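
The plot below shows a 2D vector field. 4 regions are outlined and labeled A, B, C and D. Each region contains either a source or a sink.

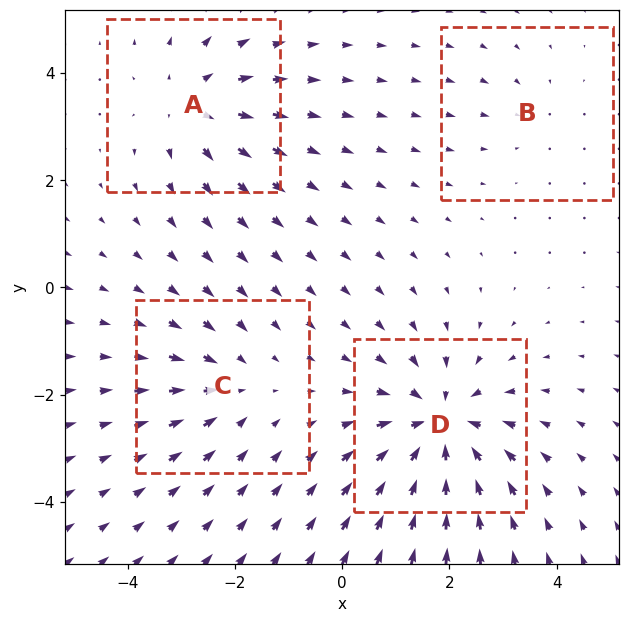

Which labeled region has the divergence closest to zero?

B

Divergence at each region's feature centre — A: about +4, B: about -2, C: about -3, D: about -6. Region B is closest to zero.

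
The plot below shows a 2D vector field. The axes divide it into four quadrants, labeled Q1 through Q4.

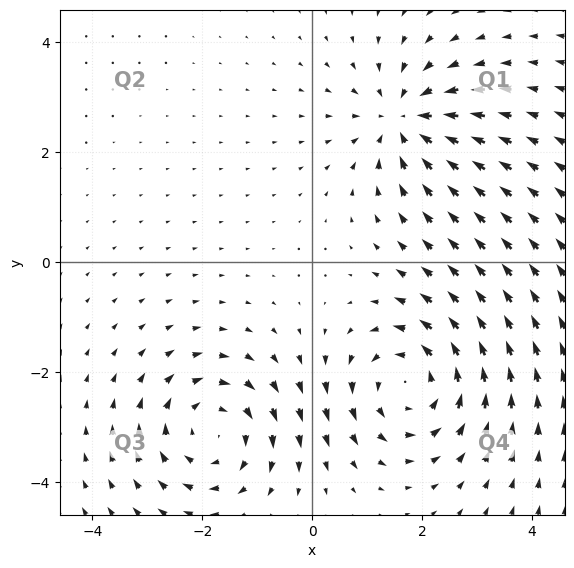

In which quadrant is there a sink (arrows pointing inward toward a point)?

Q1

The sink sits at approximately (1.7, 2.6), which lies in quadrant Q1. The divergence there is about -4, negative as expected for a sink.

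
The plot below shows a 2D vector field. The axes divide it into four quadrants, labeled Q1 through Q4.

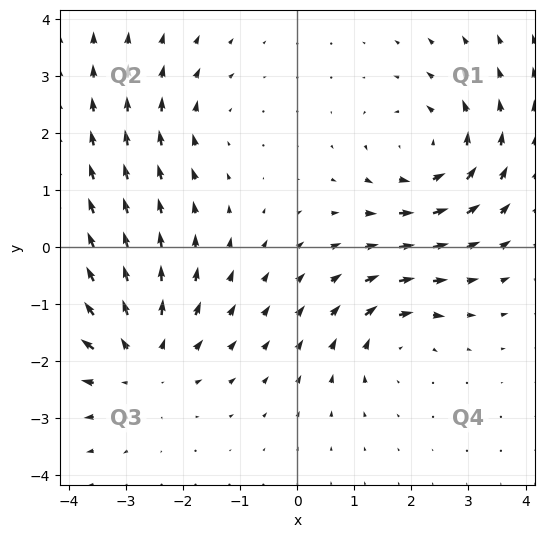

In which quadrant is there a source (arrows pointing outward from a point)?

The source sits at approximately (-2.8, -2.0), which lies in quadrant Q3. The divergence there is about +4, positive as expected for a source.

Q3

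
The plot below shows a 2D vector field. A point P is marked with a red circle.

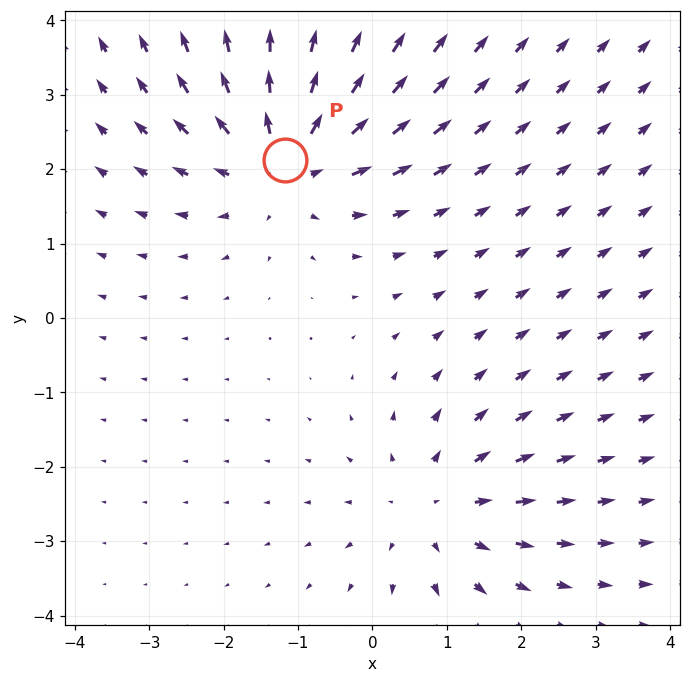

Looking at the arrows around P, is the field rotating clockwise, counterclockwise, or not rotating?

Near P at (-1.2, 2.1) the arrows show no circulation. The curl there is ≈0.

not rotating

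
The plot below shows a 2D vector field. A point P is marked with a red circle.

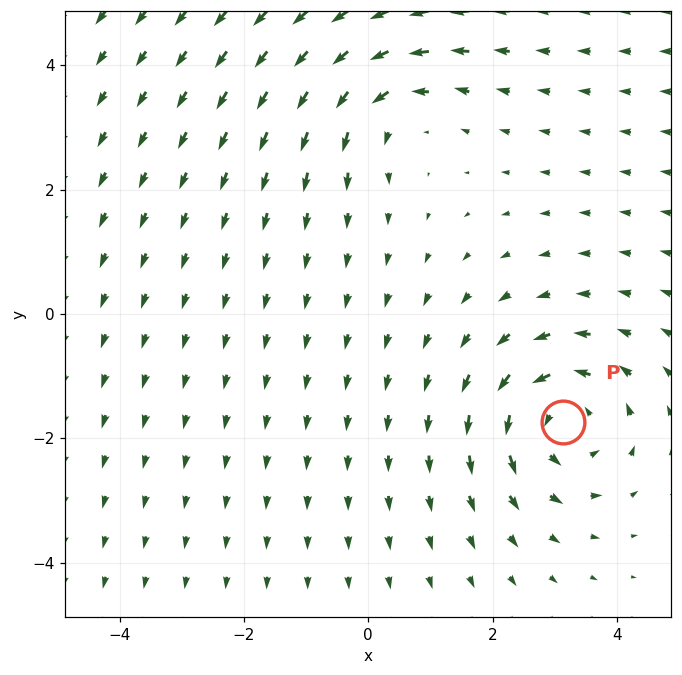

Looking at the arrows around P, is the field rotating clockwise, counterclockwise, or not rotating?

Near P at (3.1, -1.7) the arrows circulate counterclockwise. The curl (z-component) there is about +5; positive curl means counterclockwise rotation.

counterclockwise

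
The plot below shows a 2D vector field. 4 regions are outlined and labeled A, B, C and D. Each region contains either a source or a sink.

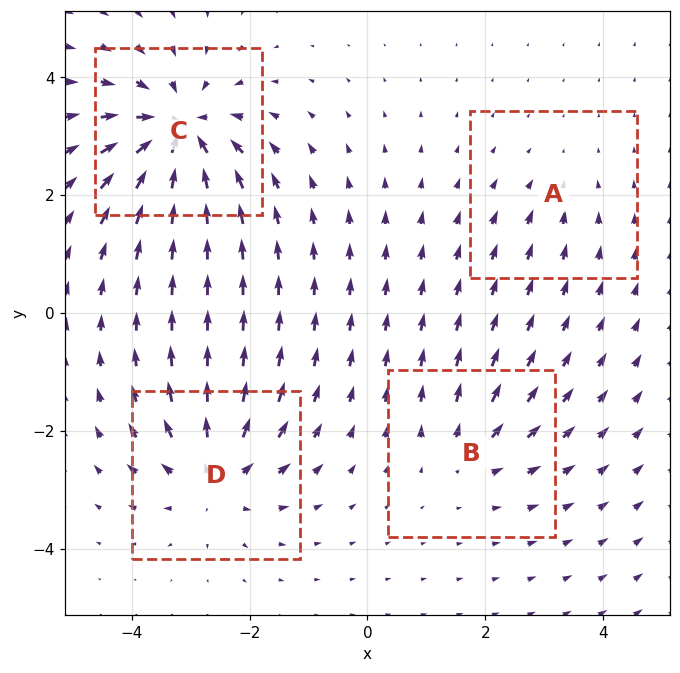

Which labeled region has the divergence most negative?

C

Divergence at each region's feature centre — A: about -2, B: about +4, C: about -8, D: about +6. Region C is most negative.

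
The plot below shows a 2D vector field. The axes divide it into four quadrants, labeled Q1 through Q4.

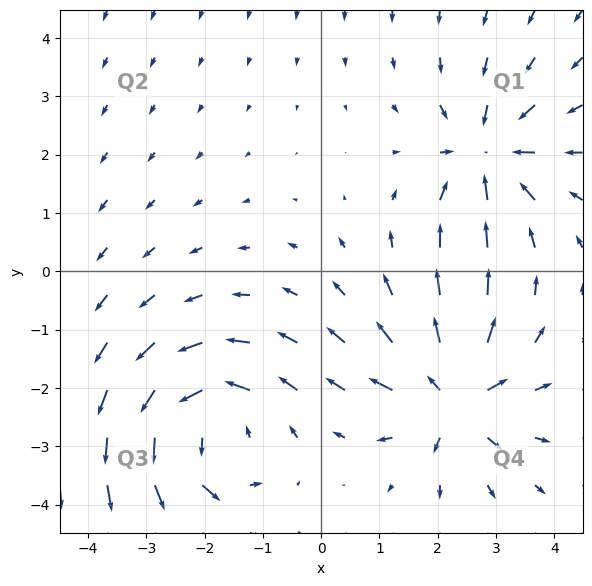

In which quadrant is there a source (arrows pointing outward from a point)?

Q4

The source sits at approximately (2.3, -2.2), which lies in quadrant Q4. The divergence there is about +5, positive as expected for a source.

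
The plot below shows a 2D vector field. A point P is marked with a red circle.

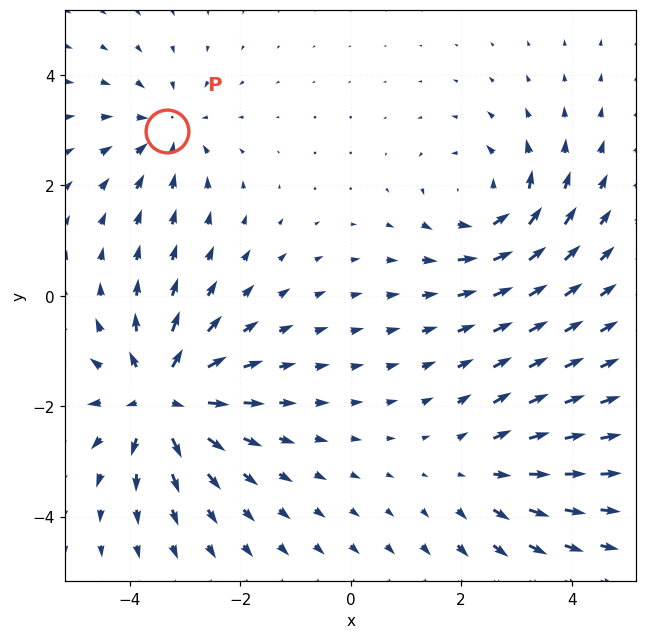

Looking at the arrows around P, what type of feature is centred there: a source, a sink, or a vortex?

At P (-3.3, 3.0) the arrows converge inward. Divergence about -3, curl ≈0 — negative divergence with near-zero curl is a sink.

sink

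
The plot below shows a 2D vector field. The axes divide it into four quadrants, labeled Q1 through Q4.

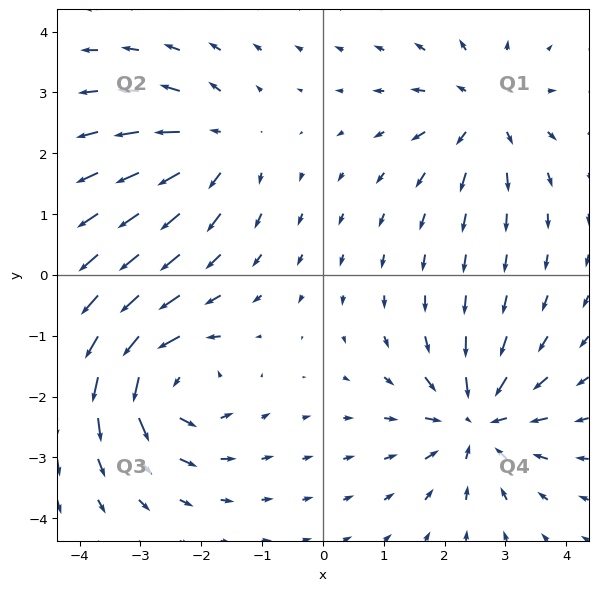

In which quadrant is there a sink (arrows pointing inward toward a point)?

The sink sits at approximately (2.5, -2.4), which lies in quadrant Q4. The divergence there is about -6, negative as expected for a sink.

Q4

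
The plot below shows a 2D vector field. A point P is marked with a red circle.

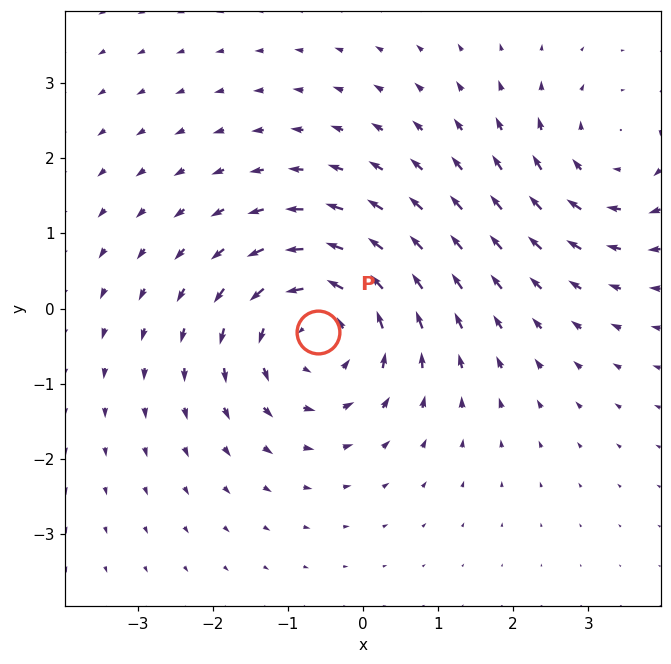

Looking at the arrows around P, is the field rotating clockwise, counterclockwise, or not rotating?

counterclockwise

Near P at (-0.6, -0.3) the arrows circulate counterclockwise. The curl (z-component) there is about +4; positive curl means counterclockwise rotation.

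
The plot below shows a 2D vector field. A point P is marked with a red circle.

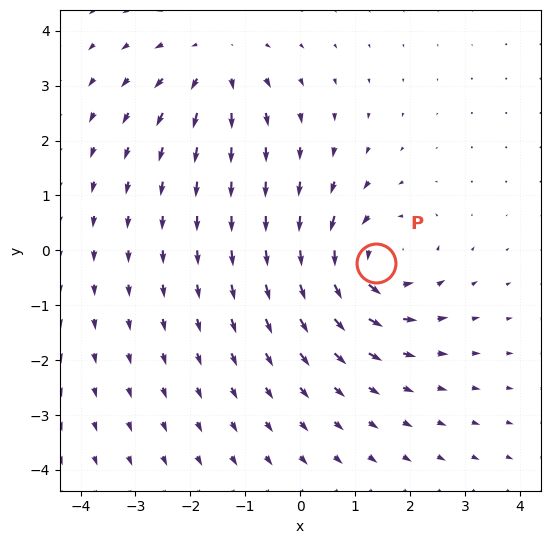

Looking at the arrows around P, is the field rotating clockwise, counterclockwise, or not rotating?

Near P at (1.4, -0.2) the arrows circulate counterclockwise. The curl (z-component) there is about +5; positive curl means counterclockwise rotation.

counterclockwise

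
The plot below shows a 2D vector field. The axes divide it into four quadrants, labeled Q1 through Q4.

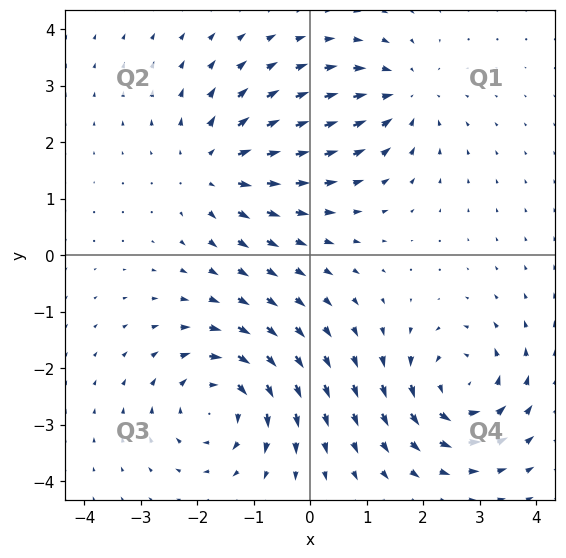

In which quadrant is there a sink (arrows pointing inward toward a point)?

Q1

The sink sits at approximately (1.6, 2.8), which lies in quadrant Q1. The divergence there is about -4, negative as expected for a sink.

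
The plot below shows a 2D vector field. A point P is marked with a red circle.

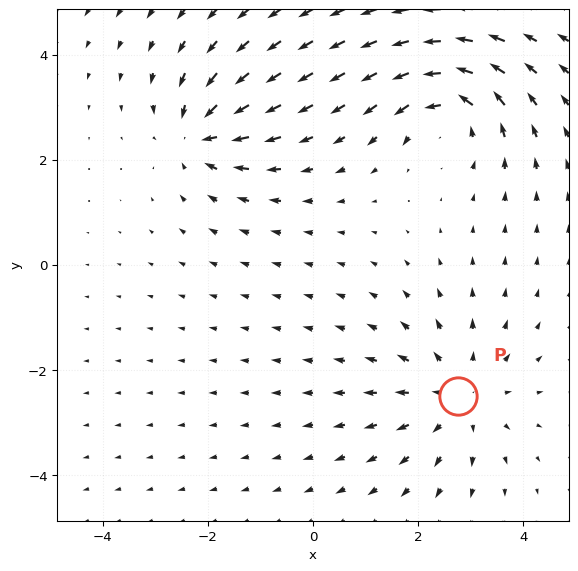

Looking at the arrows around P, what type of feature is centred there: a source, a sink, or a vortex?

source

At P (2.8, -2.5) the arrows spread outward. Divergence about +4, curl ≈0 — positive divergence with near-zero curl is a source.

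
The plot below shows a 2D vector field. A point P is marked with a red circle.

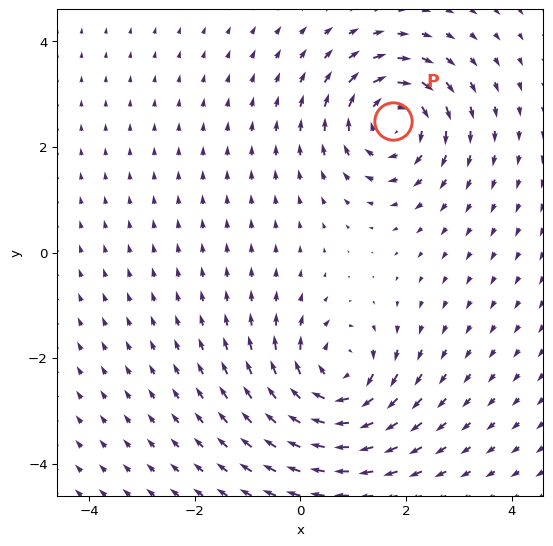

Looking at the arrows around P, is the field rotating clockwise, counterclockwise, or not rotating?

clockwise

Near P at (1.7, 2.5) the arrows circulate clockwise. The curl (z-component) there is about -6; negative curl means clockwise rotation.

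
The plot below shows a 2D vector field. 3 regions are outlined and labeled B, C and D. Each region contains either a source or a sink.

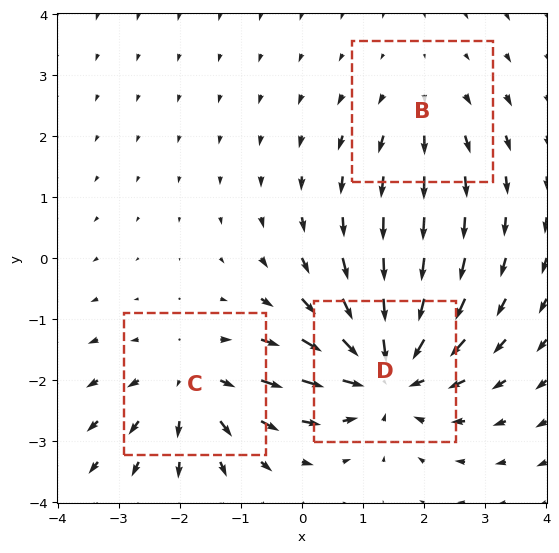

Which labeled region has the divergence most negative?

Divergence at each region's feature centre — B: about +2, C: about +3, D: about -5. Region D is most negative.

D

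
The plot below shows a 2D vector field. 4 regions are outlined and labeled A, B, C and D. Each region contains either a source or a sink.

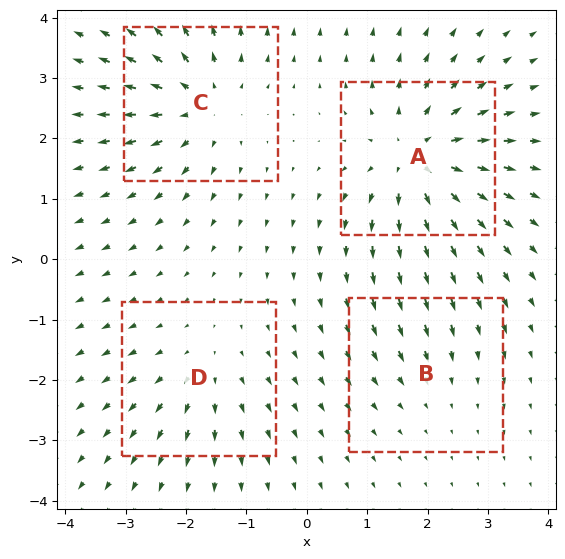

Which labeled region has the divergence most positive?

A

Divergence at each region's feature centre — A: about +7, B: about -2, C: about +5, D: about +3. Region A is most positive.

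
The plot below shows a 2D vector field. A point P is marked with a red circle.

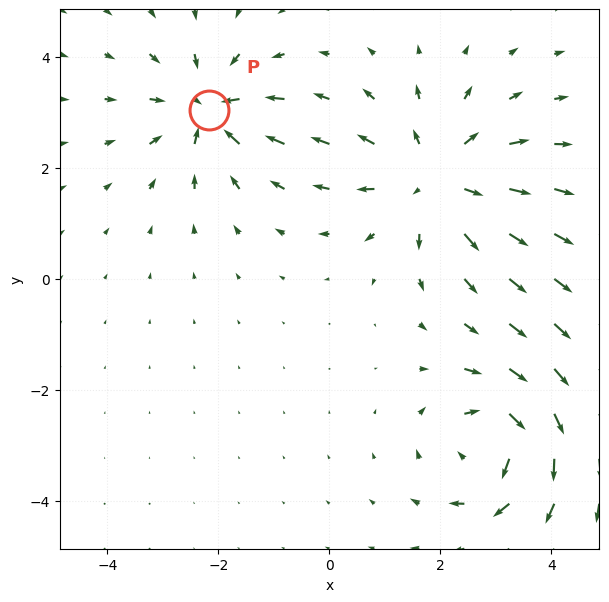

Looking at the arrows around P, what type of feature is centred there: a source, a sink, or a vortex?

At P (-2.2, 3.1) the arrows converge inward. Divergence about -5, curl ≈0 — negative divergence with near-zero curl is a sink.

sink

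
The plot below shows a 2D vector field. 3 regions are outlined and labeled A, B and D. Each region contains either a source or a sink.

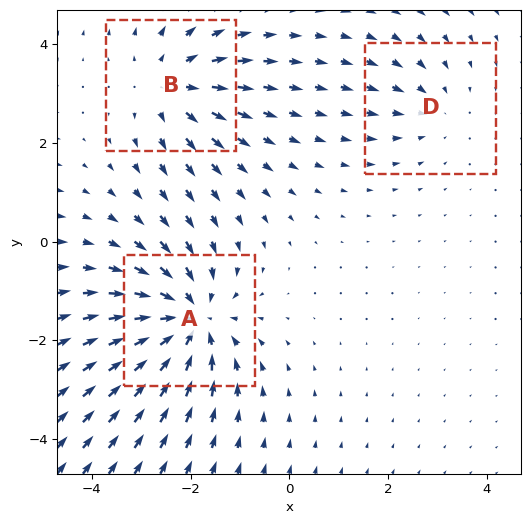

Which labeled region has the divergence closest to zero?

D

Divergence at each region's feature centre — A: about -5, B: about +3, D: about -2. Region D is closest to zero.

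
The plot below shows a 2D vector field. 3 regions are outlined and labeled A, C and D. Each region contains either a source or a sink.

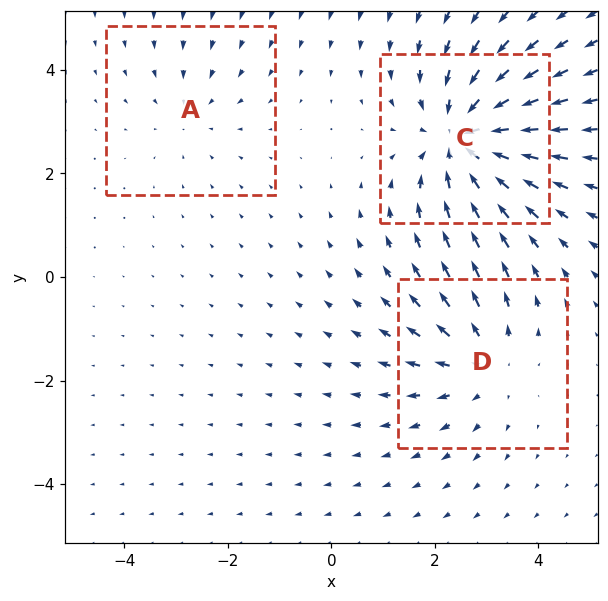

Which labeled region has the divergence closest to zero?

A

Divergence at each region's feature centre — A: about -2, C: about -4, D: about +3. Region A is closest to zero.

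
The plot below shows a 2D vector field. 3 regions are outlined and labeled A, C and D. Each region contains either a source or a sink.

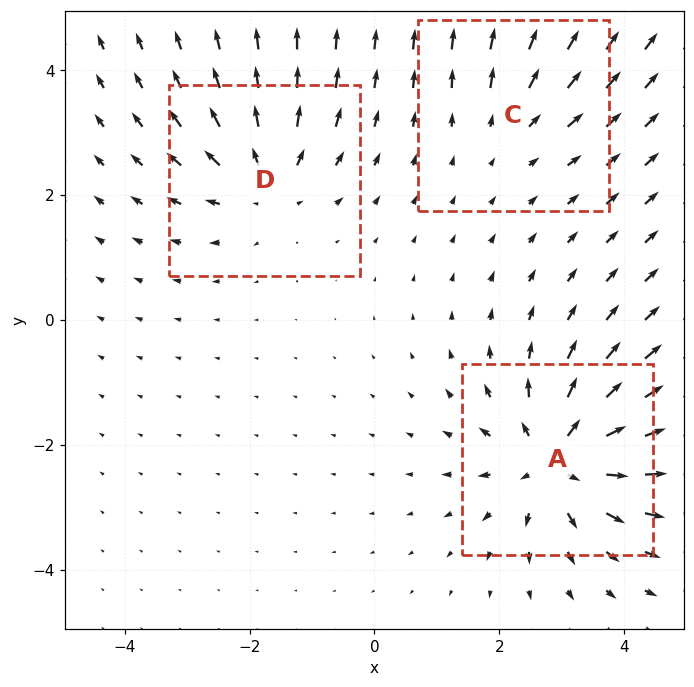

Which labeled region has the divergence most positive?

Divergence at each region's feature centre — A: about +6, C: about +2, D: about +4. Region A is most positive.

A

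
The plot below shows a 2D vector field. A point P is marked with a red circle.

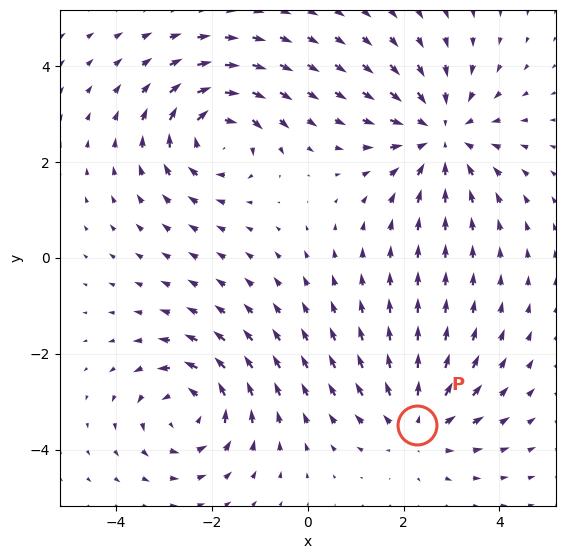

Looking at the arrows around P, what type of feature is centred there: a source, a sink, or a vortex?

source

At P (2.3, -3.5) the arrows spread outward. Divergence about +3, curl ≈0 — positive divergence with near-zero curl is a source.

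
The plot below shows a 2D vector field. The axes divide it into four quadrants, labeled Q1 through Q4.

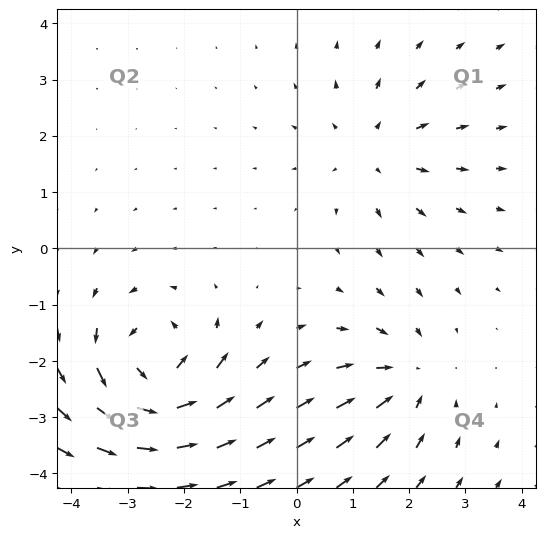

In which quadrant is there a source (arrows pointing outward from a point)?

Q1

The source sits at approximately (1.4, 1.7), which lies in quadrant Q1. The divergence there is about +2, positive as expected for a source.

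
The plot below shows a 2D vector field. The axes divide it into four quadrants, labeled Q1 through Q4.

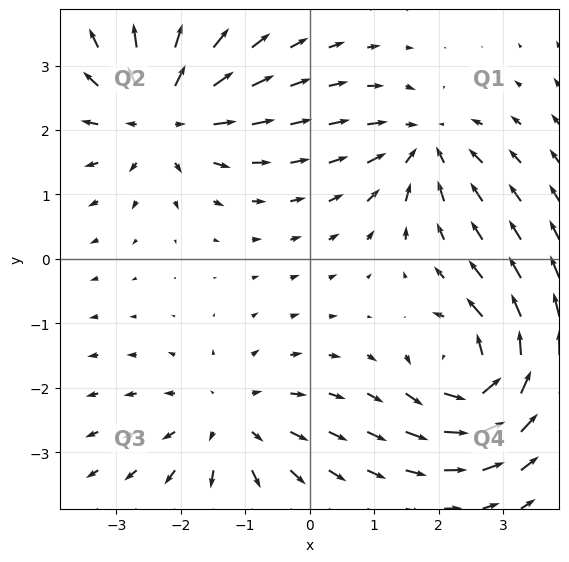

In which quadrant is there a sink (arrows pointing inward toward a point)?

Q1

The sink sits at approximately (1.8, 1.8), which lies in quadrant Q1. The divergence there is about -4, negative as expected for a sink.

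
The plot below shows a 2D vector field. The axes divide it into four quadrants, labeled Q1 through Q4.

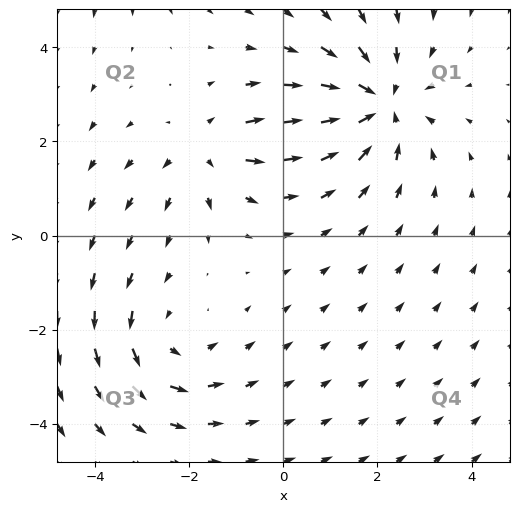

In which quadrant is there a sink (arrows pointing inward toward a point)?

The sink sits at approximately (2.0, 2.8), which lies in quadrant Q1. The divergence there is about -4, negative as expected for a sink.

Q1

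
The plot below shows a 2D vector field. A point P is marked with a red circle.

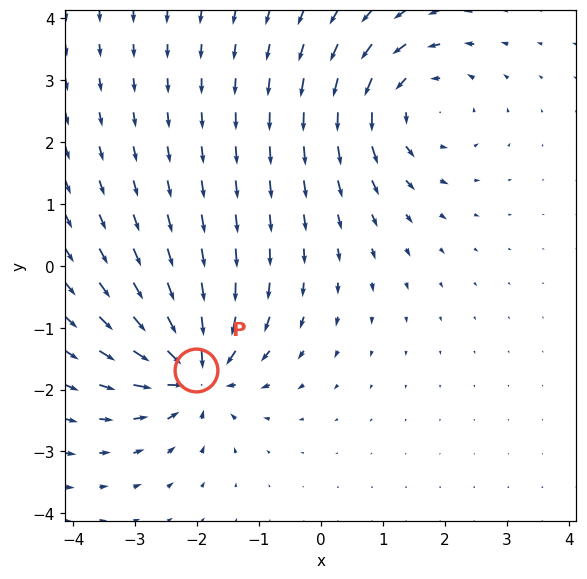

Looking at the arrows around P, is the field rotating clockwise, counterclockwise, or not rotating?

not rotating

Near P at (-2.0, -1.7) the arrows show no circulation. The curl there is ≈0.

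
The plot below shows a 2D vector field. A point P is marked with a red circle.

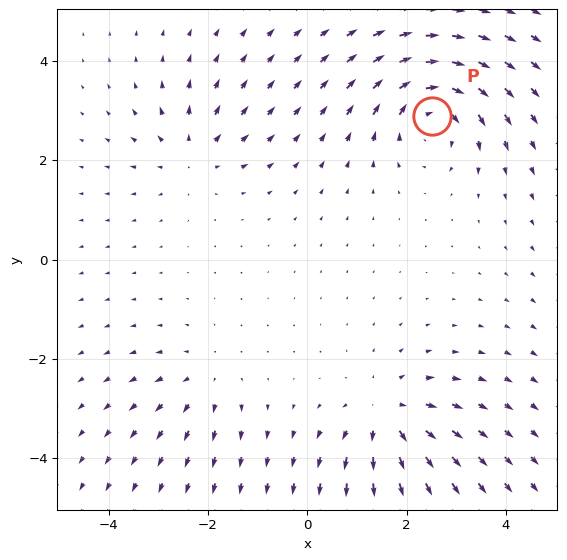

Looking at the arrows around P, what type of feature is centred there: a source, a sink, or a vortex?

vortex

At P (2.5, 2.9) the arrows circulate clockwise. Divergence ≈0, curl about -5 — near-zero divergence with nonzero curl is a vortex.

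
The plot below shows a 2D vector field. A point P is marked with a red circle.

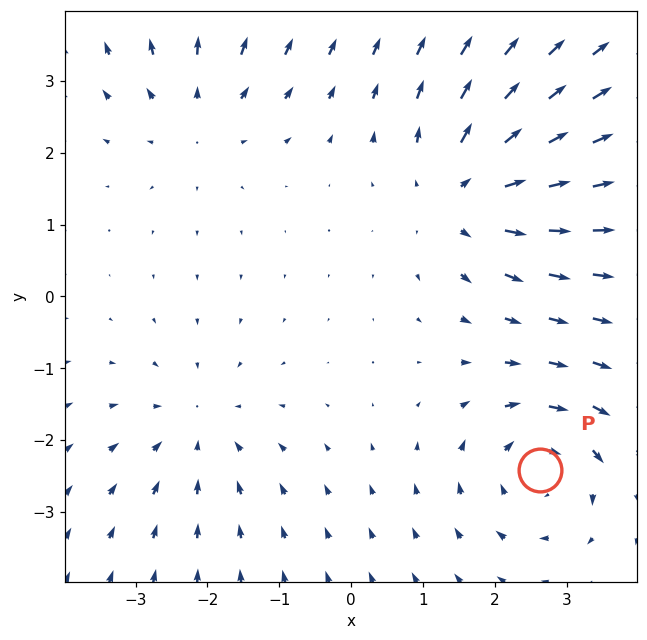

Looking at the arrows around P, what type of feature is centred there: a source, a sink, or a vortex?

At P (2.6, -2.4) the arrows circulate clockwise. Divergence ≈0, curl about -4 — near-zero divergence with nonzero curl is a vortex.

vortex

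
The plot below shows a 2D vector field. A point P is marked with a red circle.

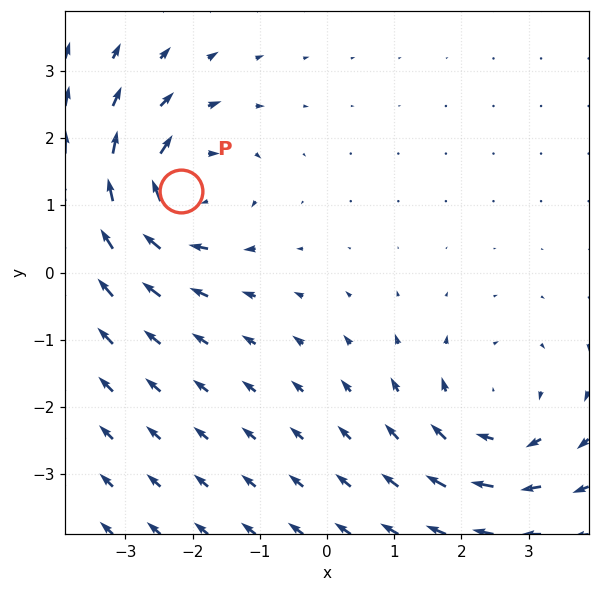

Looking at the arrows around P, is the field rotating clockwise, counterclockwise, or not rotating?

Near P at (-2.2, 1.2) the arrows circulate clockwise. The curl (z-component) there is about -5; negative curl means clockwise rotation.

clockwise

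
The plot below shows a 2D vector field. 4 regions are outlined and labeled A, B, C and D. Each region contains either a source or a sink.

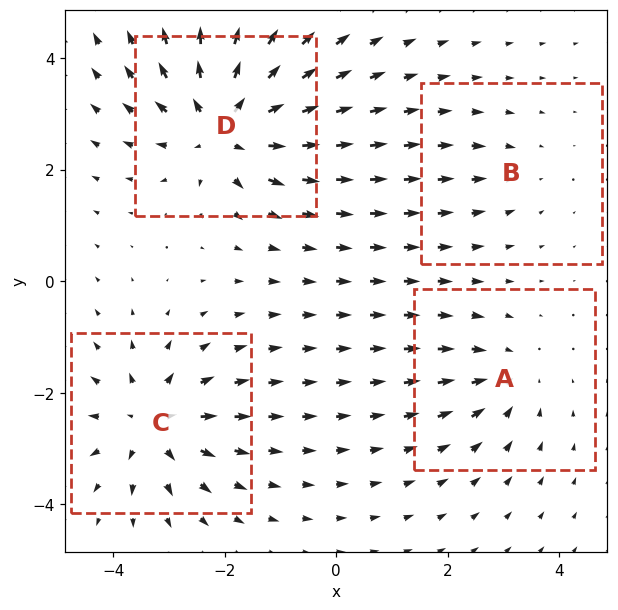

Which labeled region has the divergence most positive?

Divergence at each region's feature centre — A: about -3, B: about -2, C: about +5, D: about +7. Region D is most positive.

D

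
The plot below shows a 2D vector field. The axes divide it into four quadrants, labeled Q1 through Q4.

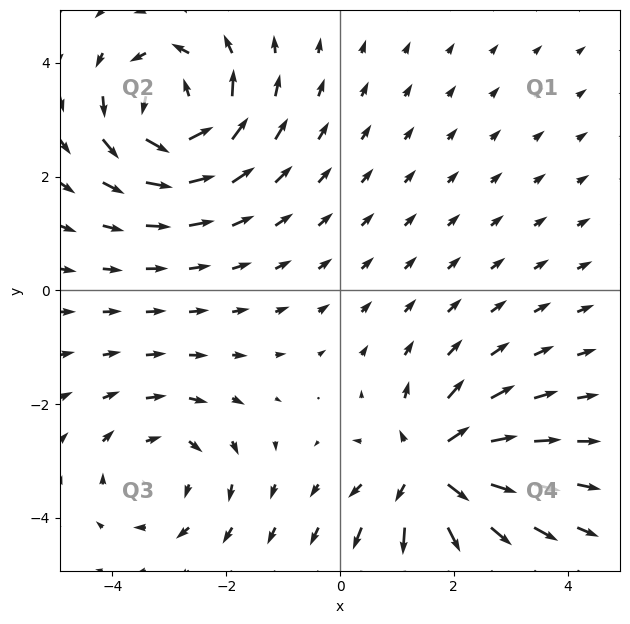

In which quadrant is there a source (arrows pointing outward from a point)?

The source sits at approximately (1.6, -3.1), which lies in quadrant Q4. The divergence there is about +5, positive as expected for a source.

Q4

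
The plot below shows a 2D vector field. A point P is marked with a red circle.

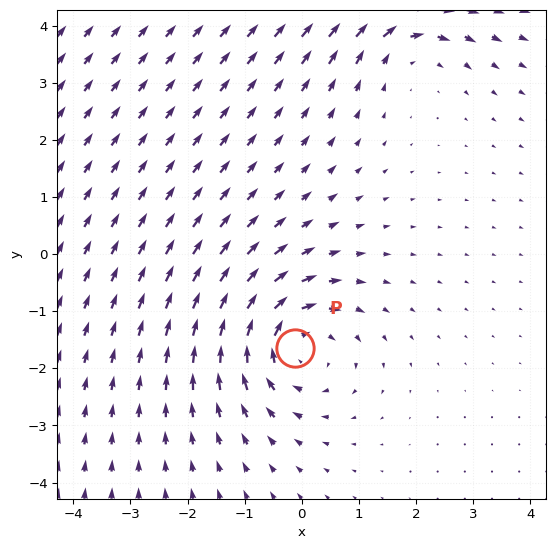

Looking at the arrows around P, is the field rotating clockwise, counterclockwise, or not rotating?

Near P at (-0.1, -1.6) the arrows circulate clockwise. The curl (z-component) there is about -4; negative curl means clockwise rotation.

clockwise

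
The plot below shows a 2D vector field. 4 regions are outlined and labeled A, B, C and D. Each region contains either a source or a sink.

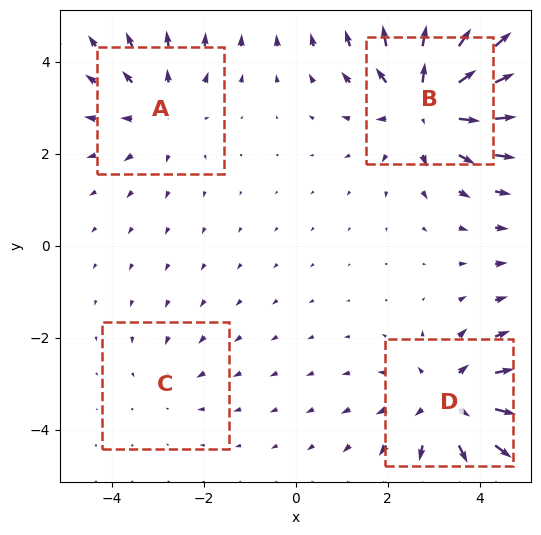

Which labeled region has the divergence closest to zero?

C

Divergence at each region's feature centre — A: about +3, B: about +6, C: about -2, D: about +4. Region C is closest to zero.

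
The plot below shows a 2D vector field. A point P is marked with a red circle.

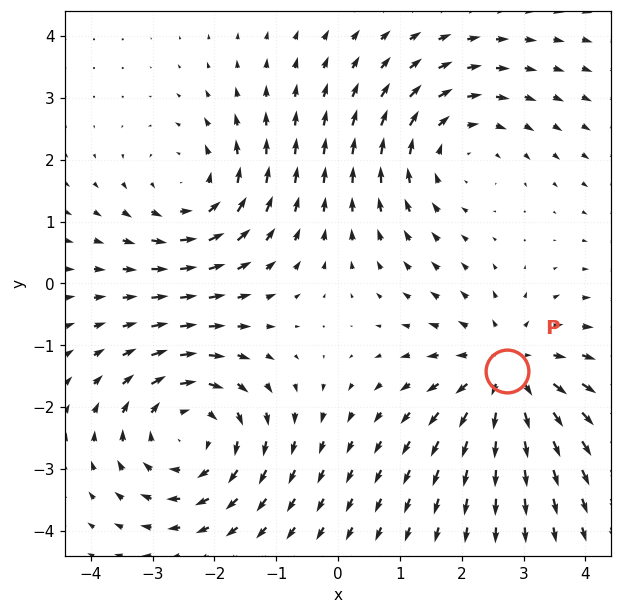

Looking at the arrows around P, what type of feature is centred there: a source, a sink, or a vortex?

source

At P (2.7, -1.4) the arrows spread outward. Divergence about +4, curl ≈0 — positive divergence with near-zero curl is a source.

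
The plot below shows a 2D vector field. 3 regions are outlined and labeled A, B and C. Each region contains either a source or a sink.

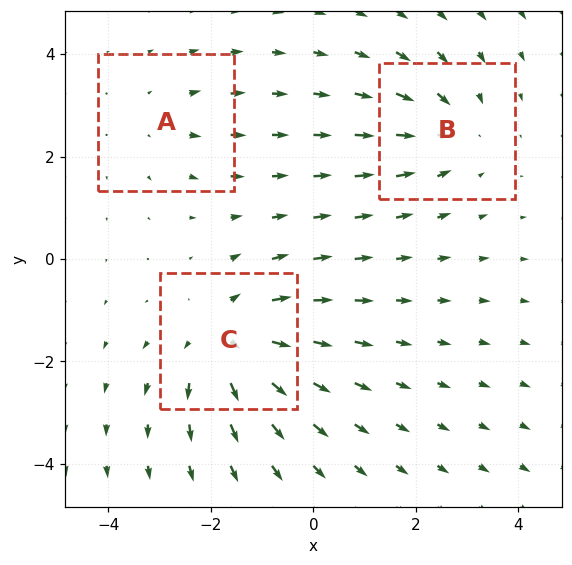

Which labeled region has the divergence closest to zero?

Divergence at each region's feature centre — A: about +2, B: about -3, C: about +4. Region A is closest to zero.

A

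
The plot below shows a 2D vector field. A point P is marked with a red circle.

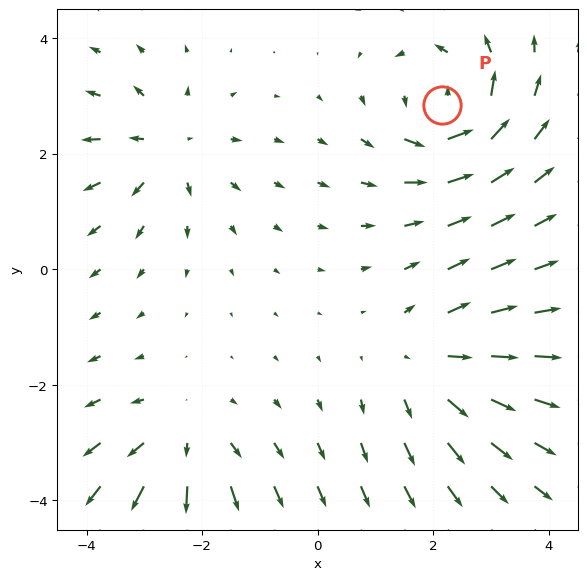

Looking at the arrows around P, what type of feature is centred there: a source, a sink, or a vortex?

vortex

At P (2.2, 2.8) the arrows circulate counterclockwise. Divergence ≈0, curl about +6 — near-zero divergence with nonzero curl is a vortex.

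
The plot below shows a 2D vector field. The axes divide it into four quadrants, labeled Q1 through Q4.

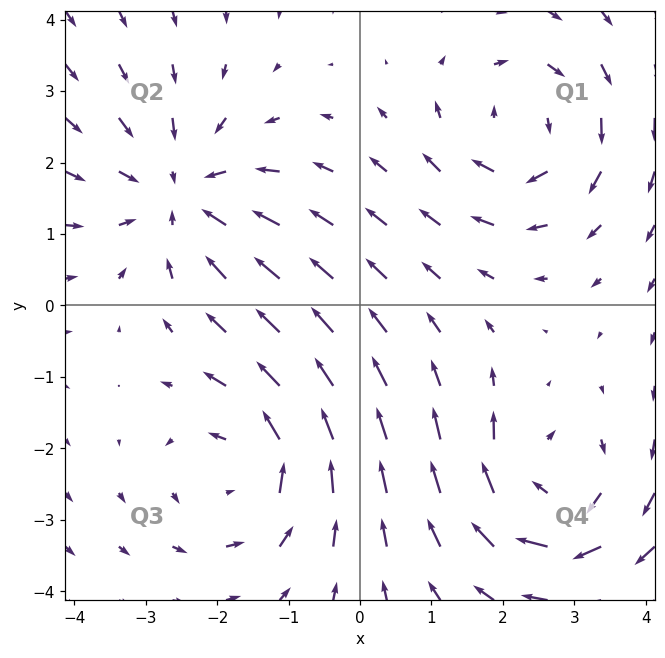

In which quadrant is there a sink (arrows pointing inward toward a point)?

Q2

The sink sits at approximately (-2.5, 1.5), which lies in quadrant Q2. The divergence there is about -4, negative as expected for a sink.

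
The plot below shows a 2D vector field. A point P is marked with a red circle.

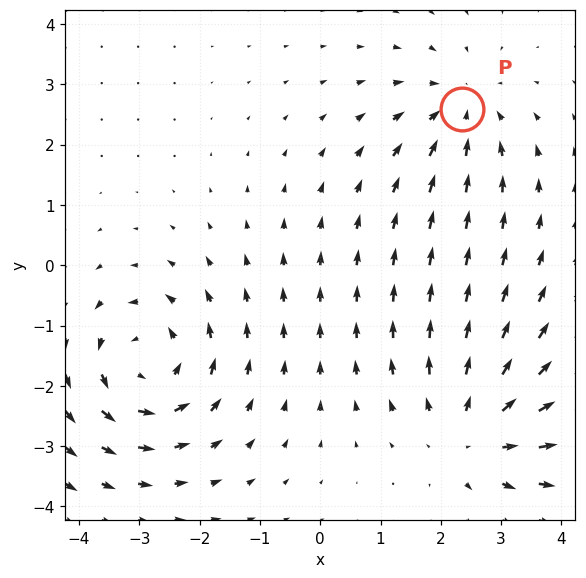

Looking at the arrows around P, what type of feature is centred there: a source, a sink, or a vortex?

sink

At P (2.3, 2.6) the arrows converge inward. Divergence about -3, curl ≈0 — negative divergence with near-zero curl is a sink.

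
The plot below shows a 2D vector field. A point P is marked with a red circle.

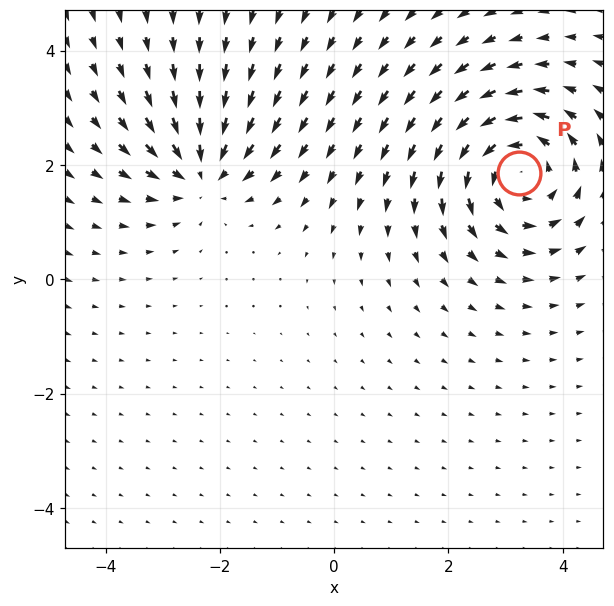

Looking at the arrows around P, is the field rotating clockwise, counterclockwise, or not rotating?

counterclockwise

Near P at (3.2, 1.9) the arrows circulate counterclockwise. The curl (z-component) there is about +5; positive curl means counterclockwise rotation.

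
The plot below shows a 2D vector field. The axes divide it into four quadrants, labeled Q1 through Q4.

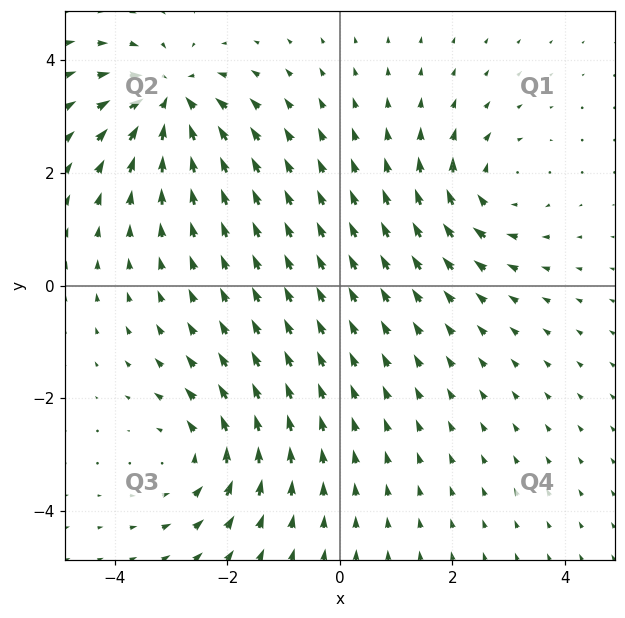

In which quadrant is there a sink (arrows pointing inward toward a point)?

Q2

The sink sits at approximately (-3.0, 3.3), which lies in quadrant Q2. The divergence there is about -6, negative as expected for a sink.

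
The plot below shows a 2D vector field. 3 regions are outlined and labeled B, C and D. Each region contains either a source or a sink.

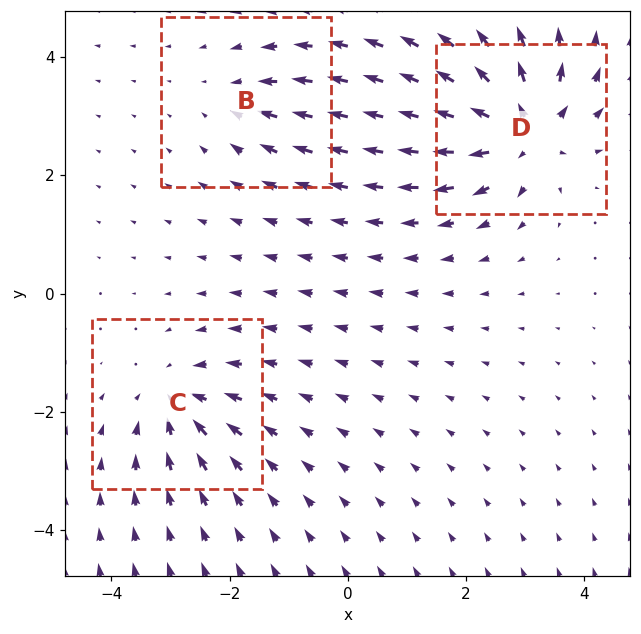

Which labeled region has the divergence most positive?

D

Divergence at each region's feature centre — B: about -2, C: about -4, D: about +6. Region D is most positive.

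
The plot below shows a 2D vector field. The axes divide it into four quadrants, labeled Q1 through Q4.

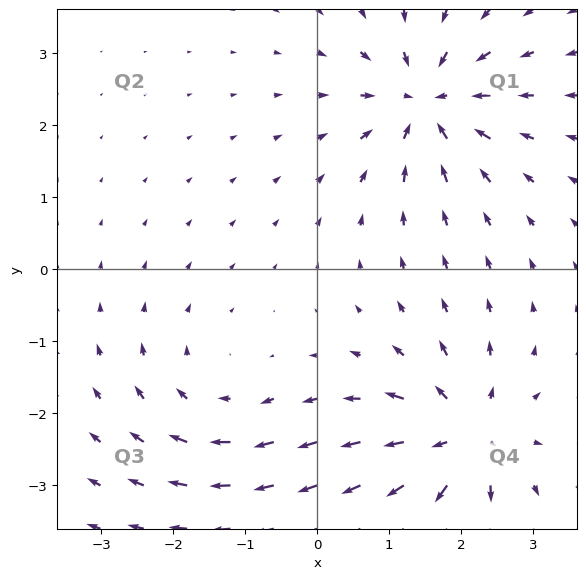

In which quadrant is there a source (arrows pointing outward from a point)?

The source sits at approximately (2.0, -2.3), which lies in quadrant Q4. The divergence there is about +6, positive as expected for a source.

Q4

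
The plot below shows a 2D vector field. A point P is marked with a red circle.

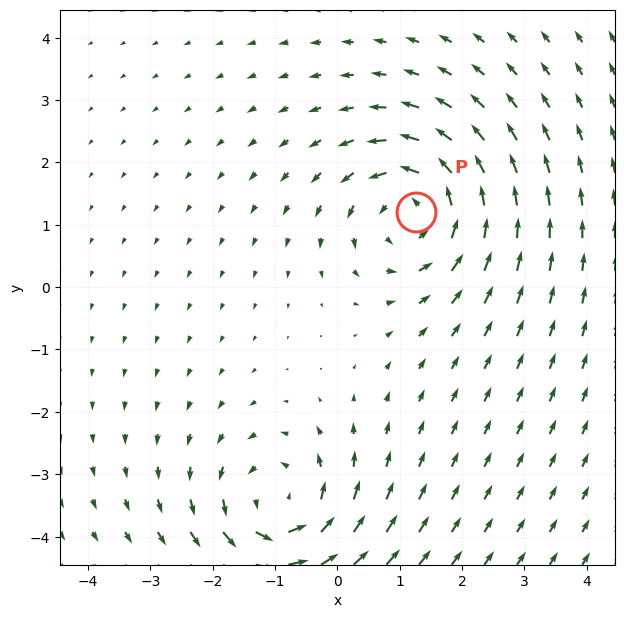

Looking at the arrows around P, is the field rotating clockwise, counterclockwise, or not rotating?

Near P at (1.3, 1.2) the arrows circulate counterclockwise. The curl (z-component) there is about +5; positive curl means counterclockwise rotation.

counterclockwise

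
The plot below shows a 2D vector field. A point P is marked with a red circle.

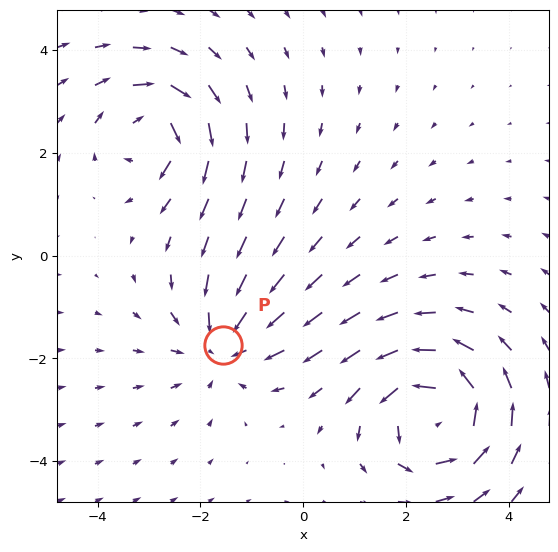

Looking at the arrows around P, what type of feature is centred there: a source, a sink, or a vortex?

At P (-1.6, -1.7) the arrows converge inward. Divergence about -3, curl ≈0 — negative divergence with near-zero curl is a sink.

sink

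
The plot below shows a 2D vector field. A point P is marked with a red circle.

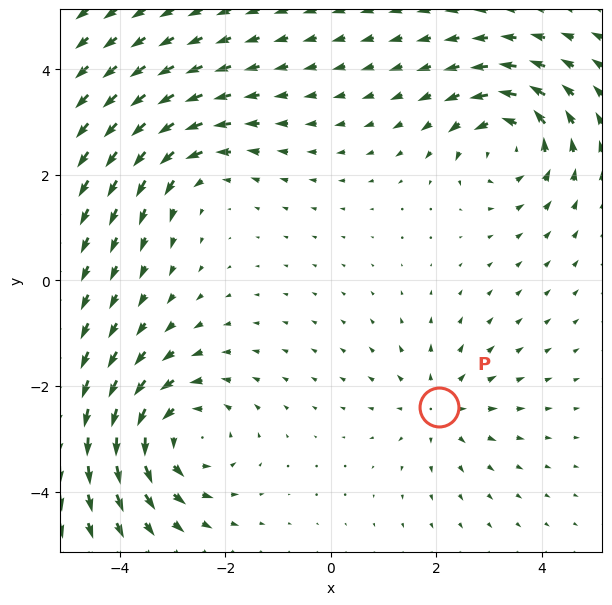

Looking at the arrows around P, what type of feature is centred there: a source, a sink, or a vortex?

At P (2.1, -2.4) the arrows spread outward. Divergence about +3, curl ≈0 — positive divergence with near-zero curl is a source.

source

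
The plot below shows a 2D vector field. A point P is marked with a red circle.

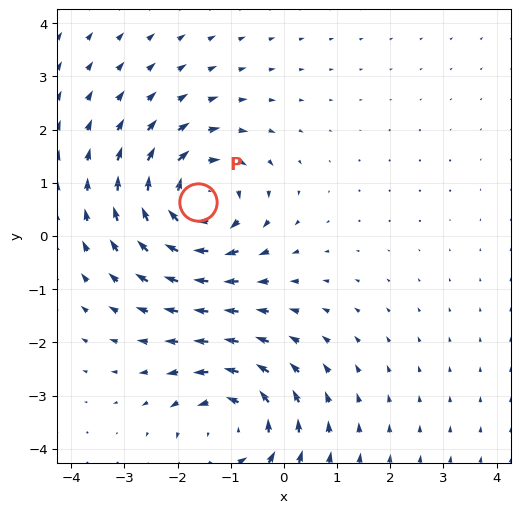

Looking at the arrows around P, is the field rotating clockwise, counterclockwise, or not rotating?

Near P at (-1.6, 0.6) the arrows circulate clockwise. The curl (z-component) there is about -5; negative curl means clockwise rotation.

clockwise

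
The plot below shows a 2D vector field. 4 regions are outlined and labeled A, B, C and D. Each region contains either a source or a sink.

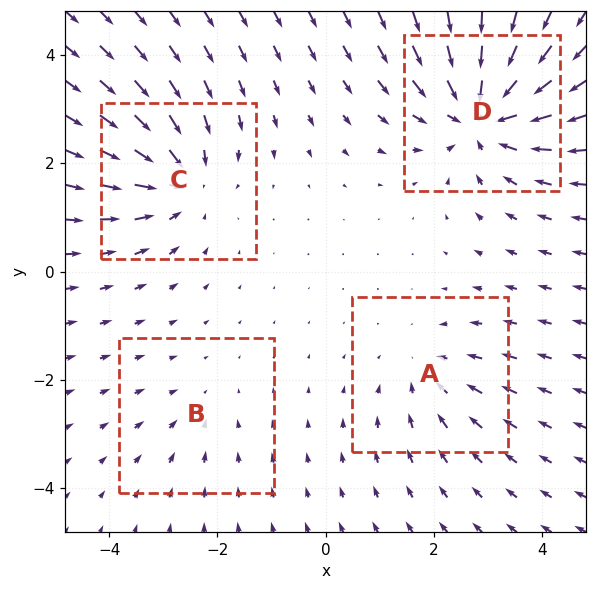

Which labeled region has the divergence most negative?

D

Divergence at each region's feature centre — A: about -3, B: about -2, C: about -5, D: about -7. Region D is most negative.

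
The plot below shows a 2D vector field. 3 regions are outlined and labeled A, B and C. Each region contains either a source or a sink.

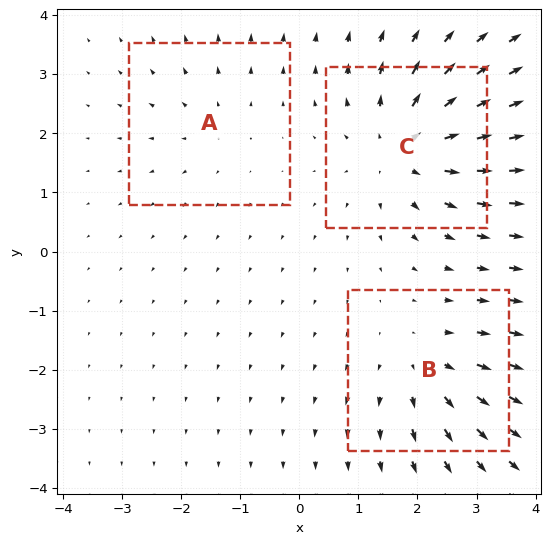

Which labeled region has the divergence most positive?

C

Divergence at each region's feature centre — A: about +2, B: about +3, C: about +5. Region C is most positive.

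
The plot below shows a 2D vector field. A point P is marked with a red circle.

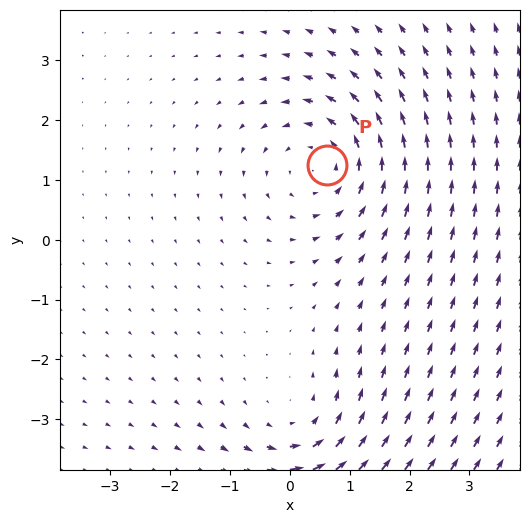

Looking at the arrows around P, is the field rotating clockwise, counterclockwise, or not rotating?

counterclockwise

Near P at (0.6, 1.3) the arrows circulate counterclockwise. The curl (z-component) there is about +3; positive curl means counterclockwise rotation.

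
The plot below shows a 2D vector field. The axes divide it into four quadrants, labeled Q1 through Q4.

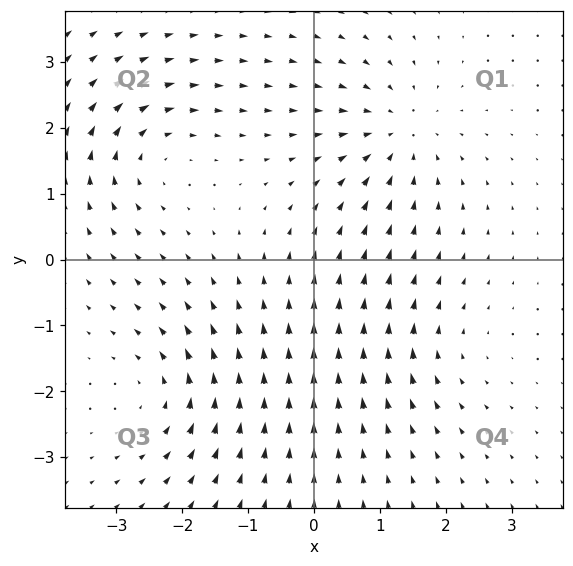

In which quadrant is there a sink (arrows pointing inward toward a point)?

The sink sits at approximately (1.3, 1.9), which lies in quadrant Q1. The divergence there is about -4, negative as expected for a sink.

Q1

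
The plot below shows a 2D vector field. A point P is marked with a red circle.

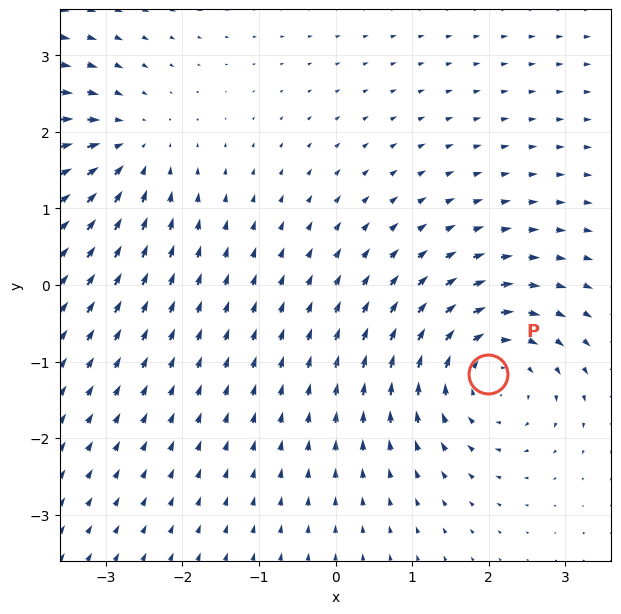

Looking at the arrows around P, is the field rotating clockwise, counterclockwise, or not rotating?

clockwise

Near P at (2.0, -1.2) the arrows circulate clockwise. The curl (z-component) there is about -5; negative curl means clockwise rotation.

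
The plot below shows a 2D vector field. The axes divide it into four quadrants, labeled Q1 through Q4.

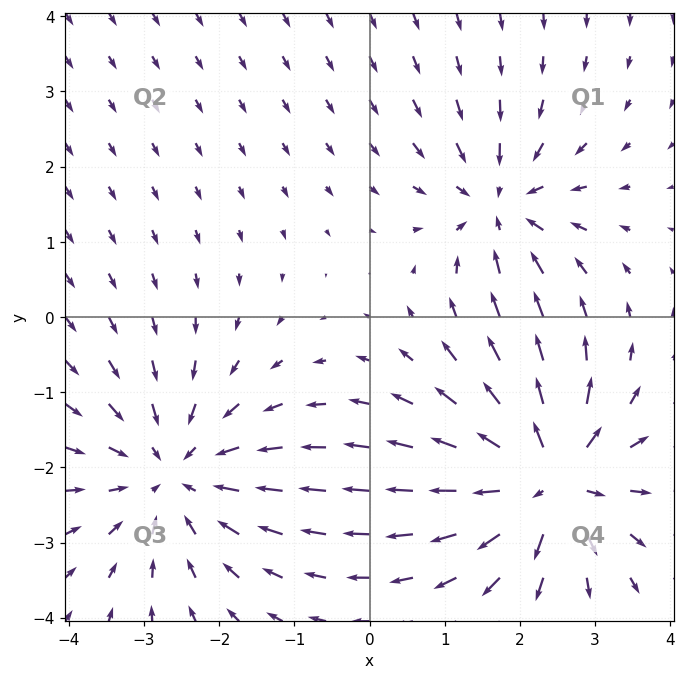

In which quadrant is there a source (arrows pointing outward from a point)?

Q4

The source sits at approximately (2.4, -2.2), which lies in quadrant Q4. The divergence there is about +6, positive as expected for a source.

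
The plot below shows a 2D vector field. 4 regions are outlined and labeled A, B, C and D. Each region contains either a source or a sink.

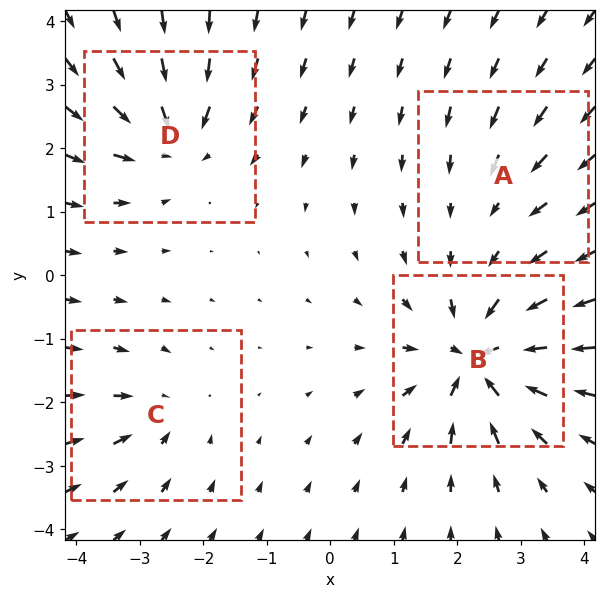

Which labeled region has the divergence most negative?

Divergence at each region's feature centre — A: about -3, B: about -9, C: about -4, D: about -6. Region B is most negative.

B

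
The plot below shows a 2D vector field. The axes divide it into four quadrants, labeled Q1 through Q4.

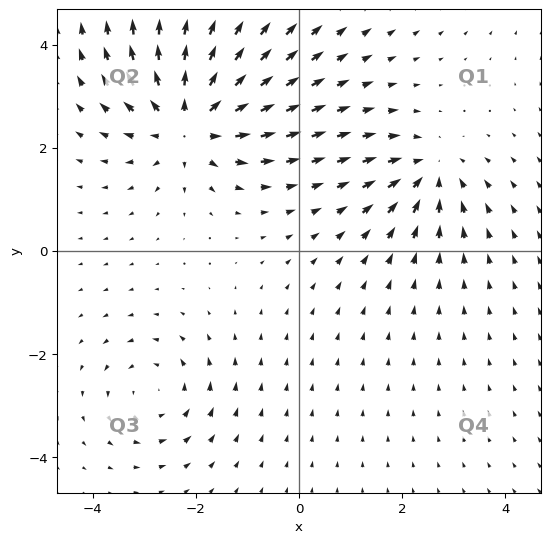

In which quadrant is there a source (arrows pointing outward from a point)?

The source sits at approximately (-2.1, 2.5), which lies in quadrant Q2. The divergence there is about +4, positive as expected for a source.

Q2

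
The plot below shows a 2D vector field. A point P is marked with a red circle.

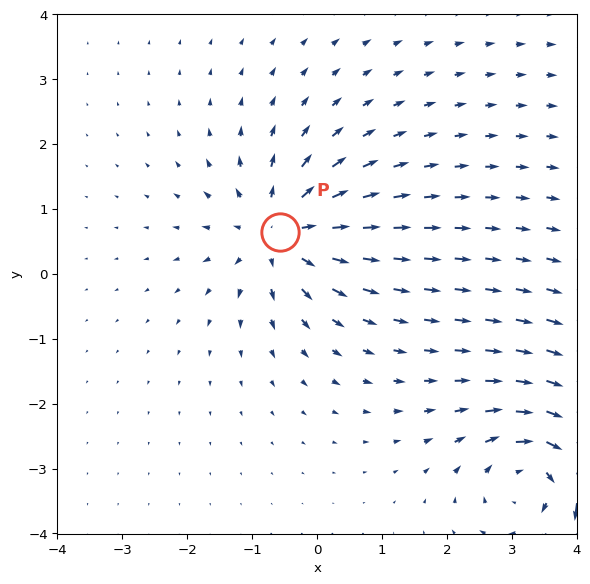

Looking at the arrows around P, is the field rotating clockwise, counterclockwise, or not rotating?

not rotating

Near P at (-0.6, 0.6) the arrows show no circulation. The curl there is ≈0.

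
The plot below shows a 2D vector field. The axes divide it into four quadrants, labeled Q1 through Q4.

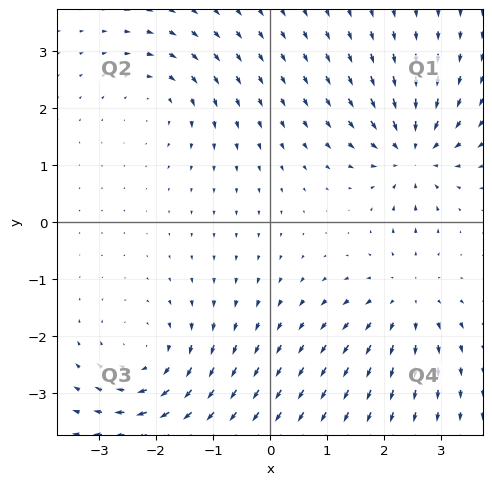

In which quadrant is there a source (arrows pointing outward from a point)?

The source sits at approximately (2.4, -1.3), which lies in quadrant Q4. The divergence there is about +3, positive as expected for a source.

Q4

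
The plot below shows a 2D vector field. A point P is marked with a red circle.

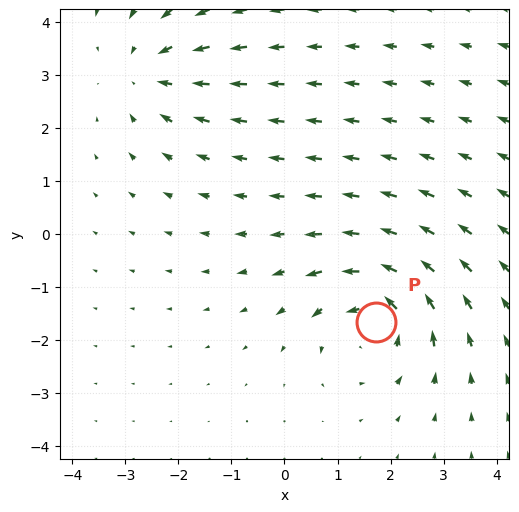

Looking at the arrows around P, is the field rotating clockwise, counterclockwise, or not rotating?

counterclockwise

Near P at (1.7, -1.7) the arrows circulate counterclockwise. The curl (z-component) there is about +5; positive curl means counterclockwise rotation.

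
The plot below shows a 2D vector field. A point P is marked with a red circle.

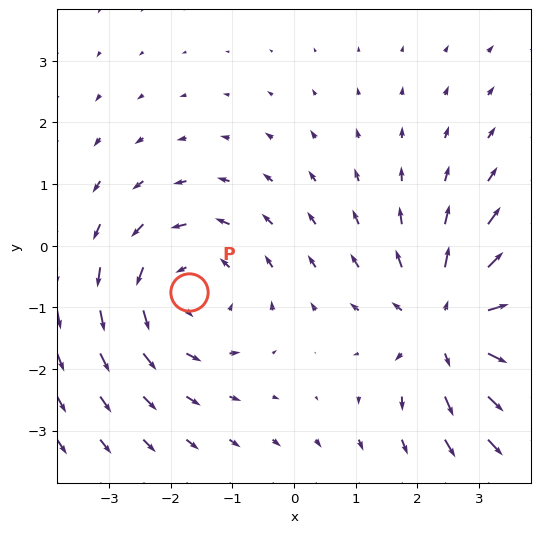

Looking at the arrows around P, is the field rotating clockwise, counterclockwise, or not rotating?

counterclockwise

Near P at (-1.7, -0.8) the arrows circulate counterclockwise. The curl (z-component) there is about +2; positive curl means counterclockwise rotation.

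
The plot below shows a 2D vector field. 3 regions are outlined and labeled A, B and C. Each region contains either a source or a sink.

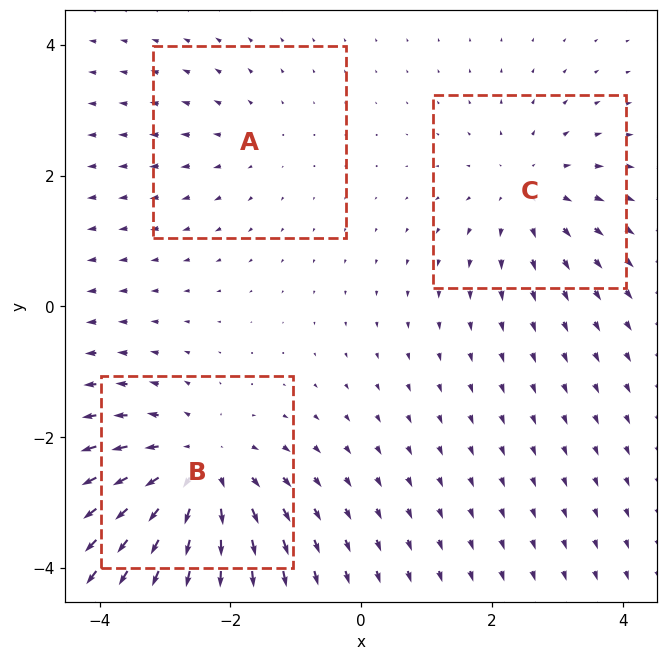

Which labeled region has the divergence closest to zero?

A

Divergence at each region's feature centre — A: about +2, B: about +4, C: about +3. Region A is closest to zero.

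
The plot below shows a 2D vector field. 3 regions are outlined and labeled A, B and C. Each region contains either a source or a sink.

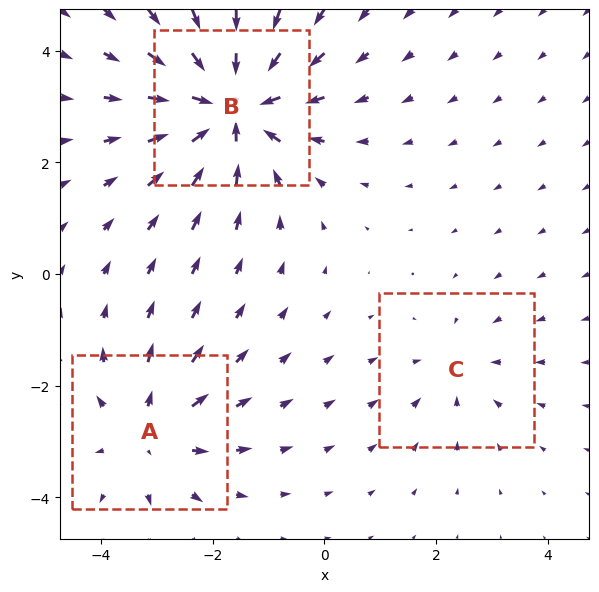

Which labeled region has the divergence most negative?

Divergence at each region's feature centre — A: about +3, B: about -5, C: about -2. Region B is most negative.

B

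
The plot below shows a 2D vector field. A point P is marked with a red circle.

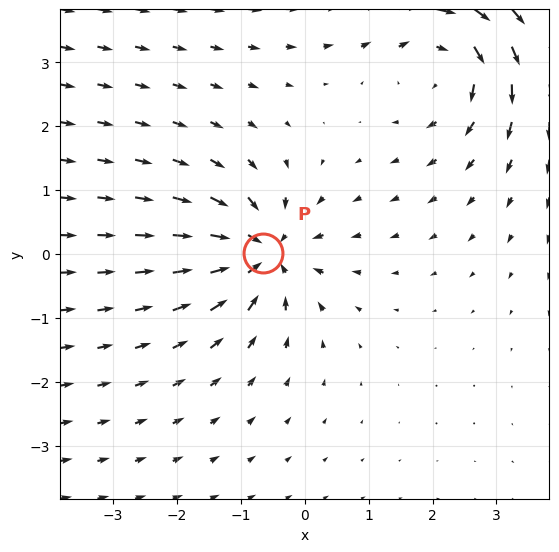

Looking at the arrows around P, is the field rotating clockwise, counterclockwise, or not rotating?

Near P at (-0.7, 0.0) the arrows show no circulation. The curl there is ≈0.

not rotating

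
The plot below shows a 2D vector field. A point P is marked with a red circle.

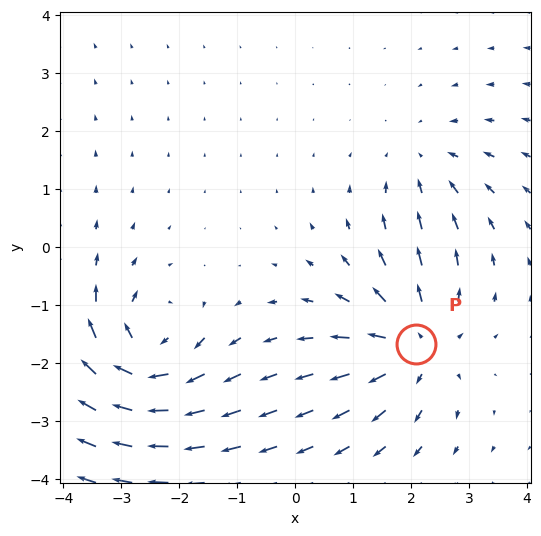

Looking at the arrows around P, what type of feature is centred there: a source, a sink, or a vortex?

source

At P (2.1, -1.7) the arrows spread outward. Divergence about +4, curl ≈0 — positive divergence with near-zero curl is a source.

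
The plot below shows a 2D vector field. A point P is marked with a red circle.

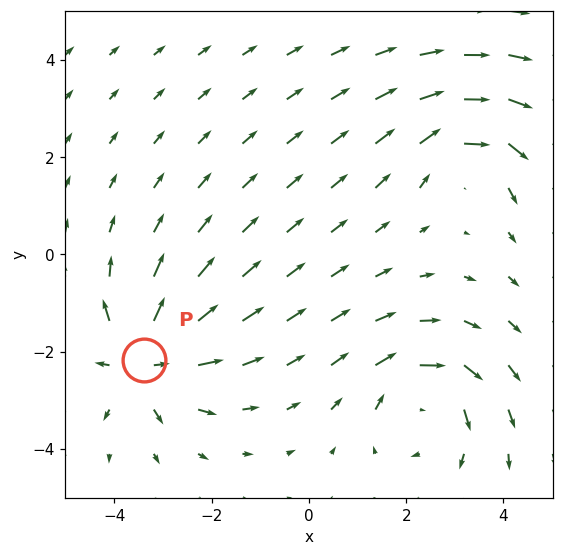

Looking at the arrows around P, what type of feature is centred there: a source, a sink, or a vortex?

source

At P (-3.4, -2.2) the arrows spread outward. Divergence about +6, curl ≈0 — positive divergence with near-zero curl is a source.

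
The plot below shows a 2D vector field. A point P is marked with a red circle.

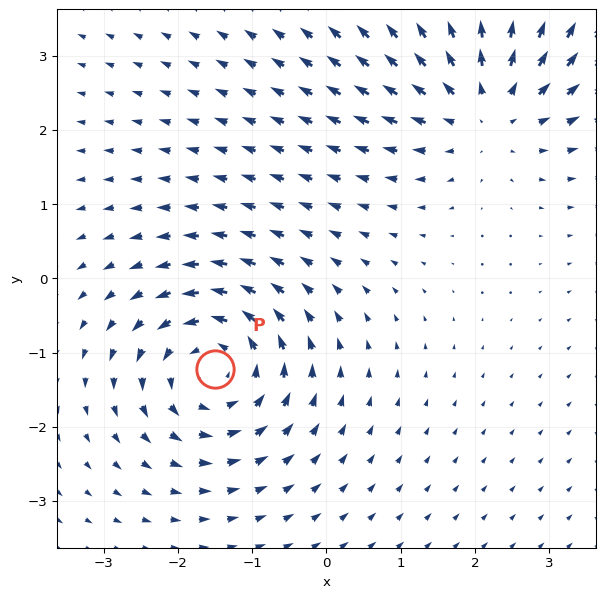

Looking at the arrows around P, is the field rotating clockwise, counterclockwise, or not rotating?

Near P at (-1.5, -1.2) the arrows circulate counterclockwise. The curl (z-component) there is about +4; positive curl means counterclockwise rotation.

counterclockwise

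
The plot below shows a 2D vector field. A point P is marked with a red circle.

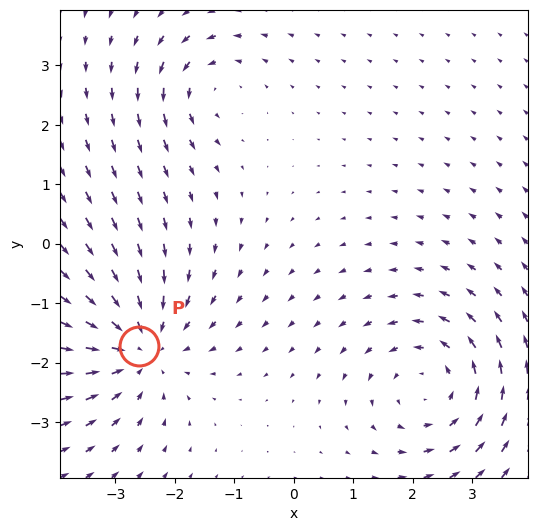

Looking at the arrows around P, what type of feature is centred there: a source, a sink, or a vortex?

At P (-2.6, -1.7) the arrows converge inward. Divergence about -4, curl ≈0 — negative divergence with near-zero curl is a sink.

sink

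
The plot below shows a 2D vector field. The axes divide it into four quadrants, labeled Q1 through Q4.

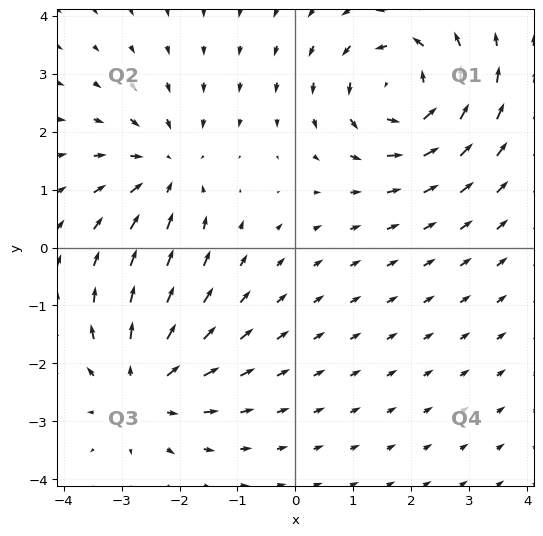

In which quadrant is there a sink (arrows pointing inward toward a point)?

Q2

The sink sits at approximately (-2.2, 1.3), which lies in quadrant Q2. The divergence there is about -3, negative as expected for a sink.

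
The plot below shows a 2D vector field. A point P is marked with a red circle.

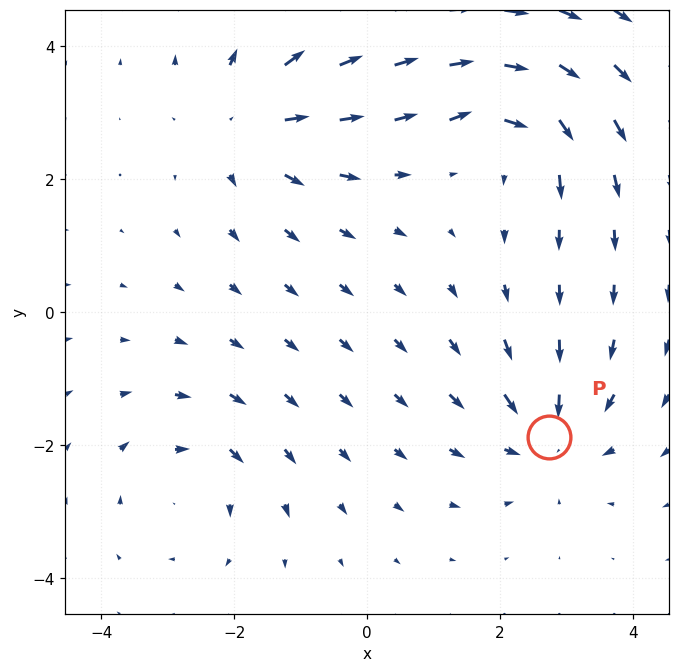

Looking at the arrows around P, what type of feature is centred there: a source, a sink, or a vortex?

sink

At P (2.7, -1.9) the arrows converge inward. Divergence about -4, curl ≈0 — negative divergence with near-zero curl is a sink.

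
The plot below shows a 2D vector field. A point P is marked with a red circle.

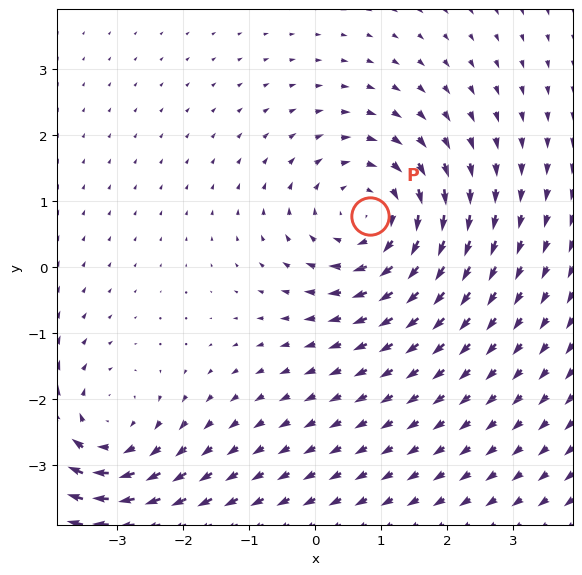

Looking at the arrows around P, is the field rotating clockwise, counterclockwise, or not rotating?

Near P at (0.8, 0.8) the arrows circulate clockwise. The curl (z-component) there is about -2; negative curl means clockwise rotation.

clockwise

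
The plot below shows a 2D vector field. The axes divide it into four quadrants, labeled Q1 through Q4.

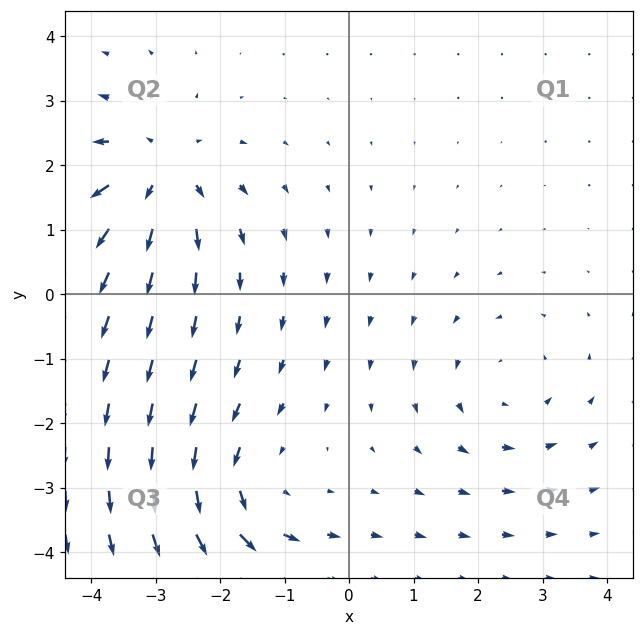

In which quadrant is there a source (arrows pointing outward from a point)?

Q2

The source sits at approximately (-3.0, 1.9), which lies in quadrant Q2. The divergence there is about +5, positive as expected for a source.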